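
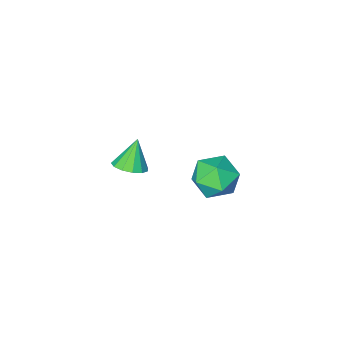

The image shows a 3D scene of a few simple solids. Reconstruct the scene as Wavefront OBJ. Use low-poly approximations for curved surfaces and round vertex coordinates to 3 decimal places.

v 2.843 0.131 2.847
v 3.402 0.482 3.204
v 2.277 -0.191 4.053
v 3.101 0.772 3.14
v 2.718 0.858 2.983
v 2.375 0.713 2.783
v 2.18 0.384 2.604
v 2.196 -0.026 2.502
v 2.418 -0.386 2.509
v 2.774 -0.582 2.625
v 3.152 -0.551 2.81
v 3.432 -0.304 3.008
v 3.525 0.081 3.155
v -3.098 -1.284 -2.019
v -2.448 -0.4 -2.42
v -1.632 -1.9 -1
v -0.982 -1.016 -1.401
v -1.867 -0.805 -0.669
v -2.773 -0.425 -1.299
v -1.307 -1.875 -2.121
v -2.213 -1.495 -2.751
v -1.342 -0.766 -2.482
v -1.688 -0.105 -1.585
v -2.392 -2.195 -1.835
v -2.738 -1.534 -0.938
f 2 1 4
f 2 4 3
f 4 1 5
f 4 5 3
f 5 1 6
f 5 6 3
f 6 1 7
f 6 7 3
f 7 1 8
f 7 8 3
f 8 1 9
f 8 9 3
f 9 1 10
f 9 10 3
f 10 1 11
f 10 11 3
f 11 1 12
f 11 12 3
f 12 1 13
f 12 13 3
f 13 1 2
f 13 2 3
f 14 25 19
f 14 19 15
f 14 15 21
f 14 21 24
f 14 24 25
f 15 19 23
f 19 25 18
f 25 24 16
f 24 21 20
f 21 15 22
f 17 23 18
f 17 18 16
f 17 16 20
f 17 20 22
f 17 22 23
f 18 23 19
f 16 18 25
f 20 16 24
f 22 20 21
f 23 22 15



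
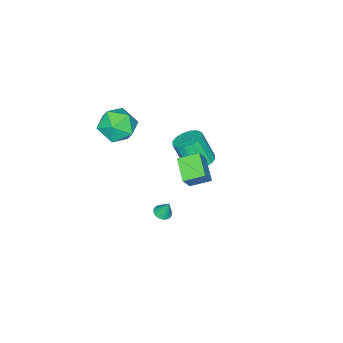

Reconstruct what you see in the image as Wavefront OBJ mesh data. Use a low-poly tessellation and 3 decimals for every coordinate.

v 2.853 1.283 1.892
v 2.04 0.316 2.494
v 2.145 2.126 2.289
v 1.332 1.158 2.891
v 3.528 1.362 2.929
v 2.715 0.394 3.531
v 2.82 2.204 3.326
v 2.007 1.237 3.928
v -1.867 -1.512 -1.69
v -1.002 -1.549 -1.769
v -0.887 -2.325 -0.149
v -1.753 -2.288 -0.07
v -1.084 -1.152 -1.573
v -0.969 -1.928 0.047
v -1.376 -0.852 -1.409
v -1.261 -1.627 0.212
v -1.8 -0.728 -1.32
v -1.685 -1.504 0.301
v -2.242 -0.814 -1.33
v -2.127 -1.59 0.291
v -2.583 -1.088 -1.436
v -2.469 -1.863 0.184
v -2.733 -1.475 -1.611
v -2.618 -2.251 0.009
v -2.651 -1.872 -1.807
v -2.536 -2.648 -0.187
v -2.359 -2.173 -1.972
v -2.244 -2.948 -0.351
v -1.935 -2.296 -2.061
v -1.82 -3.072 -0.44
v -1.493 -2.21 -2.051
v -1.378 -2.986 -0.43
v -1.151 -1.937 -1.944
v -1.037 -2.712 -0.324
v 1.129 -3.286 3.094
v 1.734 -3.394 4.086
v 2.326 -4.466 2.234
v 2.931 -4.574 3.226
v 1.858 -5.027 3.144
v 1.118 -4.297 3.676
v 2.942 -3.563 2.644
v 2.202 -2.833 3.176
v 2.854 -3.566 3.808
v 2.185 -4.47 4.117
v 1.875 -3.39 2.203
v 1.206 -4.294 2.512
v 0.749 -2.031 -4.386
v 1.161 -1.73 -4.49
v 0.711 -1.629 -3.374
v 0.967 -1.589 -4.553
v 0.722 -1.548 -4.579
v 0.484 -1.618 -4.56
v 0.307 -1.783 -4.501
v 0.231 -2.004 -4.417
v 0.274 -2.232 -4.325
v 0.425 -2.413 -4.247
v 0.651 -2.507 -4.201
v 0.9 -2.491 -4.198
v 1.114 -2.371 -4.238
v 1.244 -2.172 -4.312
v 1.261 -1.941 -4.402
f 2 4 1
f 5 2 1
f 1 4 3
f 3 5 1
f 2 8 4
f 6 2 5
f 6 8 2
f 4 8 3
f 7 5 3
f 3 8 7
f 7 6 5
f 8 6 7
f 10 9 13
f 10 13 11
f 11 13 14
f 11 14 12
f 13 9 15
f 13 15 14
f 14 15 16
f 14 16 12
f 15 9 17
f 15 17 16
f 16 17 18
f 16 18 12
f 17 9 19
f 17 19 18
f 18 19 20
f 18 20 12
f 19 9 21
f 19 21 20
f 20 21 22
f 20 22 12
f 21 9 23
f 21 23 22
f 22 23 24
f 22 24 12
f 23 9 25
f 23 25 24
f 24 25 26
f 24 26 12
f 25 9 27
f 25 27 26
f 26 27 28
f 26 28 12
f 27 9 29
f 27 29 28
f 28 29 30
f 28 30 12
f 29 9 31
f 29 31 30
f 30 31 32
f 30 32 12
f 31 9 33
f 31 33 32
f 32 33 34
f 32 34 12
f 33 9 10
f 33 10 34
f 34 10 11
f 34 11 12
f 35 46 40
f 35 40 36
f 35 36 42
f 35 42 45
f 35 45 46
f 36 40 44
f 40 46 39
f 46 45 37
f 45 42 41
f 42 36 43
f 38 44 39
f 38 39 37
f 38 37 41
f 38 41 43
f 38 43 44
f 39 44 40
f 37 39 46
f 41 37 45
f 43 41 42
f 44 43 36
f 48 47 50
f 48 50 49
f 50 47 51
f 50 51 49
f 51 47 52
f 51 52 49
f 52 47 53
f 52 53 49
f 53 47 54
f 53 54 49
f 54 47 55
f 54 55 49
f 55 47 56
f 55 56 49
f 56 47 57
f 56 57 49
f 57 47 58
f 57 58 49
f 58 47 59
f 58 59 49
f 59 47 60
f 59 60 49
f 60 47 61
f 60 61 49
f 61 47 48
f 61 48 49



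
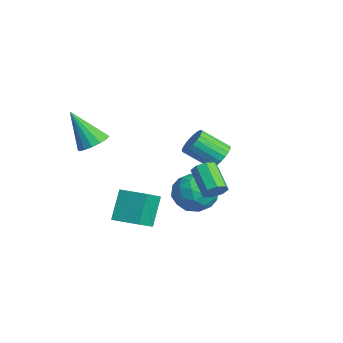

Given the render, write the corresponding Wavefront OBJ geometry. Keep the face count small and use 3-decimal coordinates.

v 1.706 -2.687 -3.144
v 1.031 -2.05 -1.804
v 2.695 -1.817 -3.059
v 2.021 -1.18 -1.719
v 2.439 -3.6 -2.341
v 1.765 -2.963 -1.001
v 3.429 -2.73 -2.256
v 2.754 -2.093 -0.916
v -1.337 3.05 -1.983
v -0.903 2.525 -2.321
v -1.528 1.386 -1.354
v -1.963 1.91 -1.017
v -0.717 2.623 -2.085
v -1.342 1.484 -1.118
v -0.638 2.795 -1.832
v -1.263 1.655 -0.865
v -0.68 3.011 -1.604
v -1.305 1.871 -0.638
v -0.836 3.233 -1.443
v -1.461 2.093 -0.476
v -1.078 3.424 -1.375
v -1.703 2.284 -0.408
v -1.365 3.55 -1.412
v -1.991 2.41 -0.445
v -1.648 3.59 -1.548
v -2.273 2.45 -0.581
v -1.877 3.536 -1.759
v -2.502 2.396 -0.792
v -2.012 3.398 -2.009
v -2.637 2.259 -1.042
v -2.031 3.2 -2.255
v -2.656 2.061 -1.288
v -1.93 2.976 -2.453
v -2.555 1.837 -1.487
v -1.727 2.765 -2.571
v -2.352 1.625 -1.604
v -1.456 2.603 -2.587
v -2.081 1.463 -1.62
v -1.164 2.518 -2.498
v -1.79 1.379 -1.531
v 1.575 0.599 -1.639
v 2.129 0.755 -0.709
v 2.911 -0.375 -2.271
v 3.465 -0.219 -1.341
v 2.564 -0.839 -1.343
v 1.738 -0.237 -0.953
v 3.302 0.617 -2.027
v 2.476 1.219 -1.637
v 3.196 0.766 -0.949
v 2.74 -0.134 -0.526
v 2.3 0.514 -2.454
v 1.844 -0.386 -2.031
v 1.735 0.762 -1.119
v 3.305 -0.382 -1.861
v 2.776 -0.747 -1.863
v 3.101 -0.655 -1.316
v 1.505 0.179 -1.262
v 1.831 0.271 -0.715
v 2.086 -0.666 -1.088
v 3.209 0.109 -2.265
v 3.535 0.201 -1.718
v 1.939 1.035 -1.664
v 2.264 1.127 -1.117
v 2.954 1.046 -1.892
v 2.687 0.861 -0.713
v 3.472 0.289 -1.084
v 3.377 0.78 -1.487
v 2.891 1.133 -1.258
v 2.419 0.332 -0.465
v 3.204 -0.24 -0.836
v 2.675 -0.605 -0.837
v 2.19 -0.251 -0.608
v 3.046 0.339 -0.605
v 1.836 0.62 -2.144
v 2.621 0.048 -2.515
v 2.85 0.631 -2.372
v 2.365 0.985 -2.143
v 1.568 0.091 -1.896
v 2.353 -0.481 -2.267
v 2.149 -0.753 -1.722
v 1.663 -0.4 -1.493
v 1.994 0.041 -2.375
v -1.63 -2.908 0.043
v -0.927 -2.833 0.417
v -2.47 -3.692 1.777
v -1.124 -2.474 0.484
v -1.456 -2.232 0.433
v -1.834 -2.171 0.277
v -2.158 -2.307 0.059
v -2.341 -2.605 -0.164
v -2.333 -2.984 -0.331
v -2.137 -3.342 -0.399
v -1.805 -3.584 -0.347
v -1.426 -3.645 -0.192
v -1.102 -3.509 0.027
v -0.92 -3.211 0.25
v 4.282 0.377 -0.482
v 4.601 0.34 0.025
v 3.357 0.345 0.808
v 3.038 0.383 0.302
v 4.523 0.774 -0.102
v 3.279 0.78 0.682
v 4.304 0.976 -0.451
v 3.06 0.982 0.332
v 4.072 0.827 -0.818
v 2.828 0.833 -0.035
v 3.963 0.415 -0.988
v 2.719 0.42 -0.205
v 4.041 -0.02 -0.862
v 2.797 -0.014 -0.078
v 4.26 -0.222 -0.512
v 3.016 -0.216 0.271
v 4.492 -0.073 -0.145
v 3.248 -0.067 0.638
f 2 4 1
f 5 2 1
f 1 4 3
f 3 5 1
f 2 8 4
f 6 2 5
f 6 8 2
f 4 8 3
f 7 5 3
f 3 8 7
f 7 6 5
f 8 6 7
f 10 9 13
f 10 13 11
f 11 13 14
f 11 14 12
f 13 9 15
f 13 15 14
f 14 15 16
f 14 16 12
f 15 9 17
f 15 17 16
f 16 17 18
f 16 18 12
f 17 9 19
f 17 19 18
f 18 19 20
f 18 20 12
f 19 9 21
f 19 21 20
f 20 21 22
f 20 22 12
f 21 9 23
f 21 23 22
f 22 23 24
f 22 24 12
f 23 9 25
f 23 25 24
f 24 25 26
f 24 26 12
f 25 9 27
f 25 27 26
f 26 27 28
f 26 28 12
f 27 9 29
f 27 29 28
f 28 29 30
f 28 30 12
f 29 9 31
f 29 31 30
f 30 31 32
f 30 32 12
f 31 9 33
f 31 33 32
f 32 33 34
f 32 34 12
f 33 9 35
f 33 35 34
f 34 35 36
f 34 36 12
f 35 9 37
f 35 37 36
f 36 37 38
f 36 38 12
f 37 9 39
f 37 39 38
f 38 39 40
f 38 40 12
f 39 9 10
f 39 10 40
f 40 10 11
f 40 11 12
f 41 78 57
f 78 52 81
f 57 81 46
f 78 81 57
f 41 57 53
f 57 46 58
f 53 58 42
f 57 58 53
f 41 53 62
f 53 42 63
f 62 63 48
f 53 63 62
f 41 62 74
f 62 48 77
f 74 77 51
f 62 77 74
f 41 74 78
f 74 51 82
f 78 82 52
f 74 82 78
f 42 58 69
f 58 46 72
f 69 72 50
f 58 72 69
f 46 81 59
f 81 52 80
f 59 80 45
f 81 80 59
f 52 82 79
f 82 51 75
f 79 75 43
f 82 75 79
f 51 77 76
f 77 48 64
f 76 64 47
f 77 64 76
f 48 63 68
f 63 42 65
f 68 65 49
f 63 65 68
f 44 70 56
f 70 50 71
f 56 71 45
f 70 71 56
f 44 56 54
f 56 45 55
f 54 55 43
f 56 55 54
f 44 54 61
f 54 43 60
f 61 60 47
f 54 60 61
f 44 61 66
f 61 47 67
f 66 67 49
f 61 67 66
f 44 66 70
f 66 49 73
f 70 73 50
f 66 73 70
f 45 71 59
f 71 50 72
f 59 72 46
f 71 72 59
f 43 55 79
f 55 45 80
f 79 80 52
f 55 80 79
f 47 60 76
f 60 43 75
f 76 75 51
f 60 75 76
f 49 67 68
f 67 47 64
f 68 64 48
f 67 64 68
f 50 73 69
f 73 49 65
f 69 65 42
f 73 65 69
f 84 83 86
f 84 86 85
f 86 83 87
f 86 87 85
f 87 83 88
f 87 88 85
f 88 83 89
f 88 89 85
f 89 83 90
f 89 90 85
f 90 83 91
f 90 91 85
f 91 83 92
f 91 92 85
f 92 83 93
f 92 93 85
f 93 83 94
f 93 94 85
f 94 83 95
f 94 95 85
f 95 83 96
f 95 96 85
f 96 83 84
f 96 84 85
f 98 97 101
f 98 101 99
f 99 101 102
f 99 102 100
f 101 97 103
f 101 103 102
f 102 103 104
f 102 104 100
f 103 97 105
f 103 105 104
f 104 105 106
f 104 106 100
f 105 97 107
f 105 107 106
f 106 107 108
f 106 108 100
f 107 97 109
f 107 109 108
f 108 109 110
f 108 110 100
f 109 97 111
f 109 111 110
f 110 111 112
f 110 112 100
f 111 97 113
f 111 113 112
f 112 113 114
f 112 114 100
f 113 97 98
f 113 98 114
f 114 98 99
f 114 99 100



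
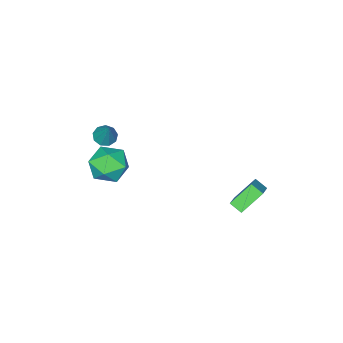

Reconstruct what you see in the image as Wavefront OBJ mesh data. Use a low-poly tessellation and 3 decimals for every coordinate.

v -3.226 2.789 -2.43
v -2.025 3.548 -1.478
v -3.356 3.51 -2.841
v -2.155 4.269 -1.889
v -2.045 2.351 -3.571
v -0.844 3.11 -2.619
v -2.175 3.072 -3.982
v -0.974 3.831 -3.03
v 1.289 -4.074 -0.07
v 1.943 -4.271 -0.165
v 1.771 -3.226 1.49
v 1.87 -3.852 -0.37
v 1.524 -3.537 -0.434
v 1.069 -3.473 -0.329
v 0.716 -3.69 -0.102
v 0.632 -4.087 0.14
v 0.855 -4.477 0.283
v 1.281 -4.679 0.261
v 1.711 -4.598 0.084
v 2.28 -2.222 -2.207
v 2.978 -2.467 -1.185
v 1.022 -3.753 -1.715
v 1.72 -3.998 -0.693
v 1.039 -2.938 -0.752
v 1.816 -1.992 -1.056
v 2.184 -4.228 -1.844
v 2.961 -3.282 -2.148
v 2.919 -3.707 -0.961
v 2.211 -2.91 -0.286
v 1.789 -3.31 -2.614
v 1.081 -2.513 -1.939
f 2 4 1
f 5 2 1
f 1 4 3
f 3 5 1
f 2 8 4
f 6 2 5
f 6 8 2
f 4 8 3
f 7 5 3
f 3 8 7
f 7 6 5
f 8 6 7
f 10 9 12
f 10 12 11
f 12 9 13
f 12 13 11
f 13 9 14
f 13 14 11
f 14 9 15
f 14 15 11
f 15 9 16
f 15 16 11
f 16 9 17
f 16 17 11
f 17 9 18
f 17 18 11
f 18 9 19
f 18 19 11
f 19 9 10
f 19 10 11
f 20 31 25
f 20 25 21
f 20 21 27
f 20 27 30
f 20 30 31
f 21 25 29
f 25 31 24
f 31 30 22
f 30 27 26
f 27 21 28
f 23 29 24
f 23 24 22
f 23 22 26
f 23 26 28
f 23 28 29
f 24 29 25
f 22 24 31
f 26 22 30
f 28 26 27
f 29 28 21



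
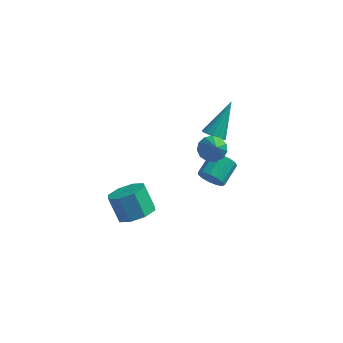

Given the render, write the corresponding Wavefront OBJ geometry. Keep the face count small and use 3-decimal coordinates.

v 2.214 3.001 -3.436
v 2.804 3.066 -3.958
v 3.156 4.304 -3.405
v 2.566 4.239 -2.884
v 2.447 3.253 -4.148
v 2.799 4.49 -3.596
v 2.017 3.359 -4.112
v 2.368 4.597 -3.56
v 1.649 3.352 -3.862
v 2 4.589 -3.31
v 1.46 3.233 -3.476
v 1.812 4.471 -2.924
v 1.511 3.041 -3.078
v 1.863 4.279 -2.526
v 1.785 2.836 -2.793
v 2.137 4.074 -2.241
v 2.196 2.684 -2.713
v 2.547 3.921 -2.161
v 2.612 2.632 -2.862
v 2.964 3.87 -2.31
v 2.902 2.698 -3.193
v 3.253 3.935 -2.641
v 2.974 2.859 -3.602
v 3.325 4.097 -3.05
v -0.07 -2.81 -1.026
v 0.824 -2.697 -0.568
v 0.143 -2.218 0.643
v -0.75 -2.33 0.186
v 0.602 -2.06 -0.945
v -0.079 -1.581 0.267
v -0.013 -1.861 -1.369
v -0.694 -1.382 -0.157
v -0.662 -2.218 -1.592
v -1.342 -1.739 -0.38
v -0.963 -2.922 -1.483
v -1.644 -2.443 -0.272
v -0.741 -3.559 -1.107
v -1.422 -3.08 0.105
v -0.126 -3.758 -0.683
v -0.807 -3.279 0.529
v 0.522 -3.401 -0.46
v -0.158 -2.922 0.752
v 2.985 -0.057 2.405
v 3.598 -0.266 2.027
v 3.495 -1.363 3.955
v 3.713 0.062 2.266
v 3.596 0.353 2.55
v 3.285 0.514 2.787
v 2.879 0.493 2.903
v 2.507 0.298 2.861
v 2.287 -0.01 2.674
v 2.288 -0.333 2.401
v 2.511 -0.569 2.13
v 2.884 -0.642 1.946
v 3.289 -0.529 1.907
v 2.61 1.766 1.625
v 2.949 1.303 1.929
v 3.15 3.194 3.195
v 3.169 1.449 1.721
v 3.239 1.68 1.487
v 3.141 1.934 1.29
v 2.901 2.144 1.182
v 2.582 2.252 1.193
v 2.271 2.23 1.32
v 2.051 2.084 1.528
v 1.981 1.853 1.762
v 2.079 1.599 1.96
v 2.319 1.389 2.067
v 2.638 1.281 2.056
f 2 1 5
f 2 5 3
f 3 5 6
f 3 6 4
f 5 1 7
f 5 7 6
f 6 7 8
f 6 8 4
f 7 1 9
f 7 9 8
f 8 9 10
f 8 10 4
f 9 1 11
f 9 11 10
f 10 11 12
f 10 12 4
f 11 1 13
f 11 13 12
f 12 13 14
f 12 14 4
f 13 1 15
f 13 15 14
f 14 15 16
f 14 16 4
f 15 1 17
f 15 17 16
f 16 17 18
f 16 18 4
f 17 1 19
f 17 19 18
f 18 19 20
f 18 20 4
f 19 1 21
f 19 21 20
f 20 21 22
f 20 22 4
f 21 1 23
f 21 23 22
f 22 23 24
f 22 24 4
f 23 1 2
f 23 2 24
f 24 2 3
f 24 3 4
f 26 25 29
f 26 29 27
f 27 29 30
f 27 30 28
f 29 25 31
f 29 31 30
f 30 31 32
f 30 32 28
f 31 25 33
f 31 33 32
f 32 33 34
f 32 34 28
f 33 25 35
f 33 35 34
f 34 35 36
f 34 36 28
f 35 25 37
f 35 37 36
f 36 37 38
f 36 38 28
f 37 25 39
f 37 39 38
f 38 39 40
f 38 40 28
f 39 25 41
f 39 41 40
f 40 41 42
f 40 42 28
f 41 25 26
f 41 26 42
f 42 26 27
f 42 27 28
f 44 43 46
f 44 46 45
f 46 43 47
f 46 47 45
f 47 43 48
f 47 48 45
f 48 43 49
f 48 49 45
f 49 43 50
f 49 50 45
f 50 43 51
f 50 51 45
f 51 43 52
f 51 52 45
f 52 43 53
f 52 53 45
f 53 43 54
f 53 54 45
f 54 43 55
f 54 55 45
f 55 43 44
f 55 44 45
f 57 56 59
f 57 59 58
f 59 56 60
f 59 60 58
f 60 56 61
f 60 61 58
f 61 56 62
f 61 62 58
f 62 56 63
f 62 63 58
f 63 56 64
f 63 64 58
f 64 56 65
f 64 65 58
f 65 56 66
f 65 66 58
f 66 56 67
f 66 67 58
f 67 56 68
f 67 68 58
f 68 56 69
f 68 69 58
f 69 56 57
f 69 57 58



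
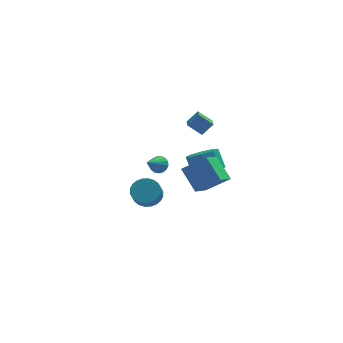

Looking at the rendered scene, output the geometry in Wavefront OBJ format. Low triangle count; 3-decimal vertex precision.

v 3.32 -0.836 0.762
v 4.071 -0.161 0.623
v 3.692 0.512 1.838
v 2.94 -0.164 1.978
v 3.402 0.064 0.29
v 3.023 0.737 1.505
v 2.685 -0.239 0.233
v 2.305 0.434 1.449
v 2.339 -0.891 0.487
v 1.96 -0.219 1.702
v 2.568 -1.512 0.902
v 2.189 -0.839 2.117
v 3.237 -1.737 1.235
v 2.858 -1.064 2.45
v 3.955 -1.434 1.291
v 3.575 -0.761 2.507
v 4.3 -0.781 1.038
v 3.921 -0.109 2.253
v 3.506 -5.109 2.903
v 2.798 -3.926 4.092
v 2.07 -4.927 1.867
v 1.362 -3.744 3.056
v 4.258 -3.836 2.084
v 3.55 -2.653 3.273
v 2.822 -3.654 1.048
v 2.114 -2.471 2.237
v 0.695 4.524 -2.104
v 1.125 4.641 -1.59
v -0.155 3.476 -1.156
v 0.892 4.866 -1.55
v 0.615 5.012 -1.637
v 0.356 5.047 -1.831
v 0.175 4.961 -2.088
v 0.113 4.776 -2.348
v 0.185 4.533 -2.553
v 0.373 4.288 -2.654
v 0.636 4.097 -2.63
v 0.912 4.004 -2.485
v 1.138 4.03 -2.253
v 1.264 4.17 -1.987
v 1.259 4.39 -1.747
v -0.419 -1.132 -0.911
v 0.508 -1.143 -0.703
v 0.326 -1.739 0.078
v -0.601 -1.728 -0.129
v 0.393 -0.85 -0.507
v 0.211 -1.447 0.275
v 0.155 -0.601 -0.372
v -0.027 -1.197 0.41
v -0.171 -0.432 -0.319
v -0.352 -1.028 0.463
v -0.534 -0.369 -0.356
v -0.716 -0.966 0.426
v -0.88 -0.423 -0.477
v -1.062 -1.02 0.304
v -1.156 -0.585 -0.665
v -1.338 -1.181 0.117
v -1.32 -0.83 -0.89
v -1.501 -1.426 -0.108
v -1.346 -1.121 -1.118
v -1.528 -1.717 -0.337
v -1.231 -1.413 -1.315
v -1.413 -2.01 -0.533
v -0.993 -1.663 -1.45
v -1.175 -2.259 -0.668
v -0.668 -1.832 -1.503
v -0.849 -2.428 -0.721
v -0.304 -1.894 -1.466
v -0.486 -2.491 -0.684
v 0.042 -1.84 -1.344
v -0.14 -2.437 -0.563
v 0.318 -1.679 -1.157
v 0.136 -2.275 -0.375
v 0.481 -1.434 -0.932
v 0.3 -2.03 -0.15
v 2.346 2.912 2.514
v 3.067 3.093 3.297
v 2.389 3.836 2.26
v 3.11 4.018 3.043
v 3.23 2.662 1.757
v 3.951 2.844 2.54
v 3.273 3.587 1.503
v 3.994 3.768 2.286
f 2 1 5
f 2 5 3
f 3 5 6
f 3 6 4
f 5 1 7
f 5 7 6
f 6 7 8
f 6 8 4
f 7 1 9
f 7 9 8
f 8 9 10
f 8 10 4
f 9 1 11
f 9 11 10
f 10 11 12
f 10 12 4
f 11 1 13
f 11 13 12
f 12 13 14
f 12 14 4
f 13 1 15
f 13 15 14
f 14 15 16
f 14 16 4
f 15 1 17
f 15 17 16
f 16 17 18
f 16 18 4
f 17 1 2
f 17 2 18
f 18 2 3
f 18 3 4
f 20 22 19
f 23 20 19
f 19 22 21
f 21 23 19
f 20 26 22
f 24 20 23
f 24 26 20
f 22 26 21
f 25 23 21
f 21 26 25
f 25 24 23
f 26 24 25
f 28 27 30
f 28 30 29
f 30 27 31
f 30 31 29
f 31 27 32
f 31 32 29
f 32 27 33
f 32 33 29
f 33 27 34
f 33 34 29
f 34 27 35
f 34 35 29
f 35 27 36
f 35 36 29
f 36 27 37
f 36 37 29
f 37 27 38
f 37 38 29
f 38 27 39
f 38 39 29
f 39 27 40
f 39 40 29
f 40 27 41
f 40 41 29
f 41 27 28
f 41 28 29
f 43 42 46
f 43 46 44
f 44 46 47
f 44 47 45
f 46 42 48
f 46 48 47
f 47 48 49
f 47 49 45
f 48 42 50
f 48 50 49
f 49 50 51
f 49 51 45
f 50 42 52
f 50 52 51
f 51 52 53
f 51 53 45
f 52 42 54
f 52 54 53
f 53 54 55
f 53 55 45
f 54 42 56
f 54 56 55
f 55 56 57
f 55 57 45
f 56 42 58
f 56 58 57
f 57 58 59
f 57 59 45
f 58 42 60
f 58 60 59
f 59 60 61
f 59 61 45
f 60 42 62
f 60 62 61
f 61 62 63
f 61 63 45
f 62 42 64
f 62 64 63
f 63 64 65
f 63 65 45
f 64 42 66
f 64 66 65
f 65 66 67
f 65 67 45
f 66 42 68
f 66 68 67
f 67 68 69
f 67 69 45
f 68 42 70
f 68 70 69
f 69 70 71
f 69 71 45
f 70 42 72
f 70 72 71
f 71 72 73
f 71 73 45
f 72 42 74
f 72 74 73
f 73 74 75
f 73 75 45
f 74 42 43
f 74 43 75
f 75 43 44
f 75 44 45
f 77 79 76
f 80 77 76
f 76 79 78
f 78 80 76
f 77 83 79
f 81 77 80
f 81 83 77
f 79 83 78
f 82 80 78
f 78 83 82
f 82 81 80
f 83 81 82



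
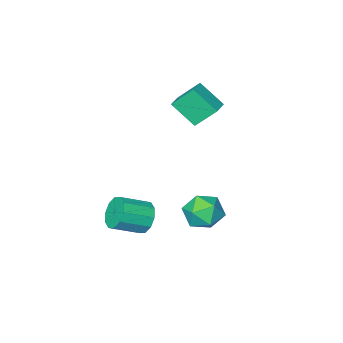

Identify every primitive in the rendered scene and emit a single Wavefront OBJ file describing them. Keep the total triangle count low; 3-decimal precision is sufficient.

v 1.962 1.589 -1.73
v 2.379 1.768 -2.46
v 3.695 1.389 -1.801
v 3.278 1.211 -1.07
v 2.361 2.212 -2.169
v 3.677 1.833 -1.51
v 2.19 2.418 -1.71
v 3.507 2.039 -1.05
v 1.933 2.308 -1.258
v 3.249 1.929 -0.599
v 1.686 1.923 -0.987
v 3.002 1.544 -0.327
v 1.545 1.411 -0.999
v 2.861 1.032 -0.34
v 1.563 0.967 -1.29
v 2.879 0.588 -0.631
v 1.733 0.761 -1.75
v 3.05 0.382 -1.09
v 1.991 0.871 -2.201
v 3.307 0.492 -1.542
v 2.238 1.256 -2.473
v 3.554 0.877 -1.813
v -3.625 -0.616 2.298
v -3.038 -1.659 3.36
v -2.85 0.006 2.48
v -2.263 -1.037 3.542
v -2.857 -1.263 1.238
v -2.27 -2.306 2.3
v -2.082 -0.641 1.42
v -1.495 -1.684 2.482
v -0.465 4.214 -0.862
v 0.114 4.187 -0.035
v 0.366 2.953 -1.485
v 0.945 2.926 -0.658
v -0.028 2.662 -0.602
v -0.542 3.441 -0.218
v 1.022 3.699 -1.302
v 0.508 4.478 -0.918
v 1.032 3.869 -0.307
v 0.383 3.227 0.125
v 0.097 3.913 -1.645
v -0.552 3.271 -1.213
f 2 1 5
f 2 5 3
f 3 5 6
f 3 6 4
f 5 1 7
f 5 7 6
f 6 7 8
f 6 8 4
f 7 1 9
f 7 9 8
f 8 9 10
f 8 10 4
f 9 1 11
f 9 11 10
f 10 11 12
f 10 12 4
f 11 1 13
f 11 13 12
f 12 13 14
f 12 14 4
f 13 1 15
f 13 15 14
f 14 15 16
f 14 16 4
f 15 1 17
f 15 17 16
f 16 17 18
f 16 18 4
f 17 1 19
f 17 19 18
f 18 19 20
f 18 20 4
f 19 1 21
f 19 21 20
f 20 21 22
f 20 22 4
f 21 1 2
f 21 2 22
f 22 2 3
f 22 3 4
f 24 26 23
f 27 24 23
f 23 26 25
f 25 27 23
f 24 30 26
f 28 24 27
f 28 30 24
f 26 30 25
f 29 27 25
f 25 30 29
f 29 28 27
f 30 28 29
f 31 42 36
f 31 36 32
f 31 32 38
f 31 38 41
f 31 41 42
f 32 36 40
f 36 42 35
f 42 41 33
f 41 38 37
f 38 32 39
f 34 40 35
f 34 35 33
f 34 33 37
f 34 37 39
f 34 39 40
f 35 40 36
f 33 35 42
f 37 33 41
f 39 37 38
f 40 39 32



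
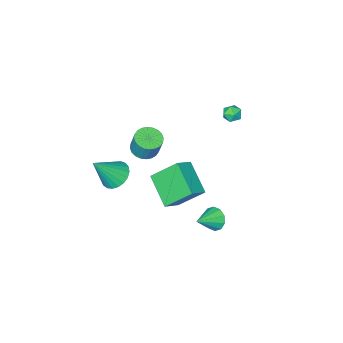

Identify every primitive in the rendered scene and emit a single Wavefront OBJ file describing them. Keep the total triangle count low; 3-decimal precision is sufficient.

v 1.089 -3.11 -2.926
v 1.888 -2.884 -3.5
v 2.411 -3.49 -1.234
v 1.789 -2.51 -3.338
v 1.568 -2.239 -3.105
v 1.265 -2.119 -2.84
v 0.931 -2.17 -2.591
v 0.624 -2.384 -2.399
v 0.398 -2.723 -2.298
v 0.291 -3.129 -2.306
v 0.322 -3.532 -2.421
v 0.486 -3.862 -2.623
v 0.754 -4.062 -2.878
v 1.08 -4.097 -3.14
v 1.407 -3.961 -3.366
v 1.679 -3.679 -3.515
v 1.85 -3.298 -3.563
v 1.142 3.507 3.161
v 2.193 3.609 3.792
v 1.63 5.255 2.065
v 2.68 5.358 2.696
v 2.08 2.382 1.784
v 3.13 2.485 2.415
v 2.567 4.131 0.688
v 3.618 4.233 1.319
v -0.339 -2.148 -0.576
v 0.497 -2.299 -0.579
v 0.596 -1.784 0.773
v -0.241 -1.632 0.776
v 0.487 -1.989 -0.697
v 0.586 -1.474 0.655
v 0.351 -1.703 -0.796
v 0.45 -1.188 0.556
v 0.11 -1.485 -0.861
v 0.209 -0.97 0.491
v -0.199 -1.367 -0.883
v -0.101 -0.852 0.469
v -0.53 -1.369 -0.859
v -0.432 -0.854 0.493
v -0.832 -1.489 -0.791
v -0.733 -0.974 0.561
v -1.059 -1.709 -0.69
v -0.96 -1.194 0.661
v -1.176 -1.996 -0.573
v -1.077 -1.481 0.779
v -1.166 -2.306 -0.455
v -1.067 -1.791 0.897
v -1.03 -2.592 -0.356
v -0.931 -2.077 0.996
v -0.789 -2.81 -0.291
v -0.69 -2.295 1.061
v -0.479 -2.928 -0.269
v -0.381 -2.413 1.083
v -0.148 -2.926 -0.293
v -0.05 -2.411 1.059
v 0.153 -2.806 -0.361
v 0.252 -2.291 0.991
v 0.38 -2.586 -0.461
v 0.479 -2.071 0.89
v -4.06 1.883 3.521
v -3.818 2.129 2.981
v -3.562 0.991 3.339
v -3.32 1.237 2.799
v -3.125 1.46 3.368
v -3.433 2.011 3.481
v -3.947 1.109 2.839
v -4.255 1.66 2.952
v -3.748 1.651 2.56
v -3.24 1.867 2.886
v -4.14 1.253 3.434
v -3.632 1.469 3.76
v -0.971 3.17 -3.707
v -0.664 3.57 -4.34
v 0.391 3.19 -3.033
v -0.832 3.908 -4.011
v -1.053 3.963 -3.565
v -1.243 3.715 -3.173
v -1.329 3.259 -2.986
v -1.278 2.769 -3.073
v -1.11 2.432 -3.403
v -0.889 2.376 -3.849
v -0.699 2.624 -4.24
v -0.613 3.08 -4.428
f 2 1 4
f 2 4 3
f 4 1 5
f 4 5 3
f 5 1 6
f 5 6 3
f 6 1 7
f 6 7 3
f 7 1 8
f 7 8 3
f 8 1 9
f 8 9 3
f 9 1 10
f 9 10 3
f 10 1 11
f 10 11 3
f 11 1 12
f 11 12 3
f 12 1 13
f 12 13 3
f 13 1 14
f 13 14 3
f 14 1 15
f 14 15 3
f 15 1 16
f 15 16 3
f 16 1 17
f 16 17 3
f 17 1 2
f 17 2 3
f 19 21 18
f 22 19 18
f 18 21 20
f 20 22 18
f 19 25 21
f 23 19 22
f 23 25 19
f 21 25 20
f 24 22 20
f 20 25 24
f 24 23 22
f 25 23 24
f 27 26 30
f 27 30 28
f 28 30 31
f 28 31 29
f 30 26 32
f 30 32 31
f 31 32 33
f 31 33 29
f 32 26 34
f 32 34 33
f 33 34 35
f 33 35 29
f 34 26 36
f 34 36 35
f 35 36 37
f 35 37 29
f 36 26 38
f 36 38 37
f 37 38 39
f 37 39 29
f 38 26 40
f 38 40 39
f 39 40 41
f 39 41 29
f 40 26 42
f 40 42 41
f 41 42 43
f 41 43 29
f 42 26 44
f 42 44 43
f 43 44 45
f 43 45 29
f 44 26 46
f 44 46 45
f 45 46 47
f 45 47 29
f 46 26 48
f 46 48 47
f 47 48 49
f 47 49 29
f 48 26 50
f 48 50 49
f 49 50 51
f 49 51 29
f 50 26 52
f 50 52 51
f 51 52 53
f 51 53 29
f 52 26 54
f 52 54 53
f 53 54 55
f 53 55 29
f 54 26 56
f 54 56 55
f 55 56 57
f 55 57 29
f 56 26 58
f 56 58 57
f 57 58 59
f 57 59 29
f 58 26 27
f 58 27 59
f 59 27 28
f 59 28 29
f 60 71 65
f 60 65 61
f 60 61 67
f 60 67 70
f 60 70 71
f 61 65 69
f 65 71 64
f 71 70 62
f 70 67 66
f 67 61 68
f 63 69 64
f 63 64 62
f 63 62 66
f 63 66 68
f 63 68 69
f 64 69 65
f 62 64 71
f 66 62 70
f 68 66 67
f 69 68 61
f 73 72 75
f 73 75 74
f 75 72 76
f 75 76 74
f 76 72 77
f 76 77 74
f 77 72 78
f 77 78 74
f 78 72 79
f 78 79 74
f 79 72 80
f 79 80 74
f 80 72 81
f 80 81 74
f 81 72 82
f 81 82 74
f 82 72 83
f 82 83 74
f 83 72 73
f 83 73 74



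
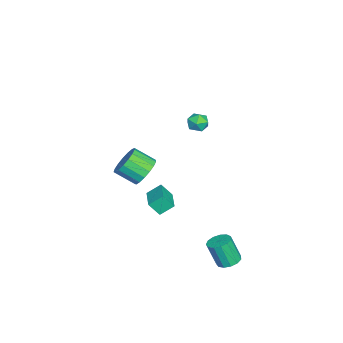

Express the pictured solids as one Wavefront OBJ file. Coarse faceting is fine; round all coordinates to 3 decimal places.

v -0.424 0.835 2.872
v 0.209 0.639 2.871
v -0.669 0.041 3.549
v -0.036 -0.155 3.548
v -0.205 0.418 3.835
v -0.054 0.909 3.416
v -0.406 -0.229 3.004
v -0.255 0.262 2.585
v 0.22 -0.018 2.953
v 0.344 0.381 3.466
v -0.804 0.299 2.954
v -0.68 0.698 3.467
v 1.233 -2.044 -1.635
v 0.948 -1.341 -1.062
v 1.162 -1.463 -2.383
v 0.878 -0.76 -1.811
v 2.602 -1.64 -1.449
v 2.318 -0.937 -0.877
v 2.532 -1.059 -2.198
v 2.247 -0.356 -1.625
v 3.466 2.726 -4.468
v 3.957 2.281 -4.623
v 3.905 1.73 -3.207
v 3.414 2.174 -3.052
v 4.133 2.596 -4.494
v 4.081 2.045 -3.078
v 4.098 2.952 -4.357
v 4.046 2.401 -2.941
v 3.862 3.236 -4.255
v 3.81 2.685 -2.839
v 3.5 3.358 -4.22
v 3.448 2.807 -2.805
v 3.128 3.279 -4.265
v 3.076 2.728 -2.849
v 2.863 3.025 -4.373
v 2.811 2.474 -2.958
v 2.789 2.675 -4.512
v 2.737 2.124 -3.097
v 2.931 2.342 -4.637
v 2.879 1.791 -3.221
v 3.242 2.13 -4.708
v 3.19 1.579 -3.292
v 3.625 2.107 -4.703
v 3.573 1.556 -3.287
v -3.591 -3.216 -3.678
v -2.613 -3.31 -3.796
v -2.631 -4.498 -3.001
v -3.609 -4.404 -2.882
v -2.655 -3.047 -3.404
v -2.673 -4.235 -2.609
v -2.911 -2.823 -3.075
v -2.929 -4.011 -2.28
v -3.323 -2.688 -2.884
v -3.341 -3.877 -2.088
v -3.797 -2.675 -2.875
v -3.815 -3.863 -2.079
v -4.223 -2.785 -3.049
v -4.241 -3.974 -2.254
v -4.505 -2.995 -3.368
v -4.523 -4.183 -2.572
v -4.577 -3.254 -3.758
v -4.595 -4.442 -2.962
v -4.423 -3.505 -4.129
v -4.441 -4.693 -3.333
v -4.079 -3.69 -4.397
v -4.097 -4.878 -3.601
v -3.623 -3.766 -4.5
v -3.641 -4.954 -3.705
v -3.159 -3.716 -4.415
v -3.177 -4.904 -3.62
v -2.795 -3.552 -4.161
v -2.813 -4.74 -3.366
f 1 12 6
f 1 6 2
f 1 2 8
f 1 8 11
f 1 11 12
f 2 6 10
f 6 12 5
f 12 11 3
f 11 8 7
f 8 2 9
f 4 10 5
f 4 5 3
f 4 3 7
f 4 7 9
f 4 9 10
f 5 10 6
f 3 5 12
f 7 3 11
f 9 7 8
f 10 9 2
f 14 16 13
f 17 14 13
f 13 16 15
f 15 17 13
f 14 20 16
f 18 14 17
f 18 20 14
f 16 20 15
f 19 17 15
f 15 20 19
f 19 18 17
f 20 18 19
f 22 21 25
f 22 25 23
f 23 25 26
f 23 26 24
f 25 21 27
f 25 27 26
f 26 27 28
f 26 28 24
f 27 21 29
f 27 29 28
f 28 29 30
f 28 30 24
f 29 21 31
f 29 31 30
f 30 31 32
f 30 32 24
f 31 21 33
f 31 33 32
f 32 33 34
f 32 34 24
f 33 21 35
f 33 35 34
f 34 35 36
f 34 36 24
f 35 21 37
f 35 37 36
f 36 37 38
f 36 38 24
f 37 21 39
f 37 39 38
f 38 39 40
f 38 40 24
f 39 21 41
f 39 41 40
f 40 41 42
f 40 42 24
f 41 21 43
f 41 43 42
f 42 43 44
f 42 44 24
f 43 21 22
f 43 22 44
f 44 22 23
f 44 23 24
f 46 45 49
f 46 49 47
f 47 49 50
f 47 50 48
f 49 45 51
f 49 51 50
f 50 51 52
f 50 52 48
f 51 45 53
f 51 53 52
f 52 53 54
f 52 54 48
f 53 45 55
f 53 55 54
f 54 55 56
f 54 56 48
f 55 45 57
f 55 57 56
f 56 57 58
f 56 58 48
f 57 45 59
f 57 59 58
f 58 59 60
f 58 60 48
f 59 45 61
f 59 61 60
f 60 61 62
f 60 62 48
f 61 45 63
f 61 63 62
f 62 63 64
f 62 64 48
f 63 45 65
f 63 65 64
f 64 65 66
f 64 66 48
f 65 45 67
f 65 67 66
f 66 67 68
f 66 68 48
f 67 45 69
f 67 69 68
f 68 69 70
f 68 70 48
f 69 45 71
f 69 71 70
f 70 71 72
f 70 72 48
f 71 45 46
f 71 46 72
f 72 46 47
f 72 47 48



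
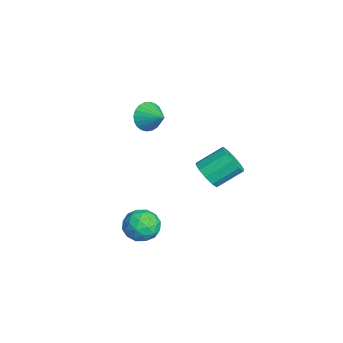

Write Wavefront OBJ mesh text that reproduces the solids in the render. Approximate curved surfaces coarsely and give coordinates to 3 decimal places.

v 2.753 0.499 -1.002
v 3.048 0.174 -0.47
v 2.902 1.196 0.235
v 2.607 1.521 -0.298
v 3.355 0.371 -0.691
v 3.209 1.393 0.013
v 3.432 0.616 -1.032
v 3.286 1.638 -0.327
v 3.25 0.817 -1.36
v 3.104 1.839 -0.656
v 2.877 0.896 -1.553
v 2.732 1.918 -0.848
v 2.458 0.824 -1.535
v 2.312 1.846 -0.83
v 2.151 0.627 -1.313
v 2.005 1.649 -0.609
v 2.074 0.382 -0.973
v 1.928 1.404 -0.268
v 2.256 0.181 -0.644
v 2.11 1.203 0.06
v 2.628 0.102 -0.452
v 2.483 1.124 0.253
v -1.87 -1.191 -0.761
v -1.479 -1.288 -1.357
v -1.09 -0.629 -0.339
v -1.616 -1.051 -1.419
v -1.792 -0.835 -1.381
v -1.979 -0.673 -1.249
v -2.151 -0.59 -1.042
v -2.279 -0.599 -0.793
v -2.345 -0.698 -0.538
v -2.339 -0.871 -0.317
v -2.262 -1.094 -0.164
v -2.125 -1.331 -0.102
v -1.949 -1.547 -0.14
v -1.761 -1.709 -0.272
v -1.59 -1.791 -0.479
v -1.462 -1.783 -0.729
v -1.395 -1.684 -0.983
v -1.401 -1.51 -1.204
v 2.61 -2.026 -3.216
v 3.012 -1.444 -2.891
v 3.688 -2.596 -3.529
v 4.09 -2.014 -3.204
v 3.682 -2.501 -2.756
v 3.015 -2.15 -2.563
v 3.685 -1.89 -3.857
v 3.018 -1.539 -3.664
v 3.676 -1.36 -3.288
v 3.674 -1.738 -2.607
v 3.026 -2.302 -3.813
v 3.024 -2.68 -3.132
v 2.716 -1.685 -3.026
v 3.984 -2.355 -3.394
v 3.744 -2.641 -3.131
v 3.98 -2.299 -2.94
v 2.718 -2.1 -2.833
v 2.954 -1.758 -2.642
v 3.348 -2.379 -2.563
v 3.746 -2.282 -3.778
v 3.982 -1.94 -3.587
v 2.72 -1.741 -3.48
v 2.956 -1.399 -3.289
v 3.352 -1.661 -3.857
v 3.343 -1.294 -3.068
v 3.976 -1.628 -3.252
v 3.738 -1.556 -3.636
v 3.347 -1.349 -3.522
v 3.341 -1.516 -2.669
v 3.975 -1.85 -2.852
v 3.735 -2.137 -2.589
v 3.344 -1.93 -2.475
v 3.732 -1.466 -2.902
v 2.725 -2.19 -3.568
v 3.359 -2.524 -3.751
v 3.356 -2.11 -3.945
v 2.965 -1.903 -3.831
v 2.724 -2.412 -3.168
v 3.357 -2.746 -3.352
v 3.353 -2.691 -2.898
v 2.962 -2.484 -2.784
v 2.968 -2.574 -3.518
f 2 1 5
f 2 5 3
f 3 5 6
f 3 6 4
f 5 1 7
f 5 7 6
f 6 7 8
f 6 8 4
f 7 1 9
f 7 9 8
f 8 9 10
f 8 10 4
f 9 1 11
f 9 11 10
f 10 11 12
f 10 12 4
f 11 1 13
f 11 13 12
f 12 13 14
f 12 14 4
f 13 1 15
f 13 15 14
f 14 15 16
f 14 16 4
f 15 1 17
f 15 17 16
f 16 17 18
f 16 18 4
f 17 1 19
f 17 19 18
f 18 19 20
f 18 20 4
f 19 1 21
f 19 21 20
f 20 21 22
f 20 22 4
f 21 1 2
f 21 2 22
f 22 2 3
f 22 3 4
f 24 23 26
f 24 26 25
f 26 23 27
f 26 27 25
f 27 23 28
f 27 28 25
f 28 23 29
f 28 29 25
f 29 23 30
f 29 30 25
f 30 23 31
f 30 31 25
f 31 23 32
f 31 32 25
f 32 23 33
f 32 33 25
f 33 23 34
f 33 34 25
f 34 23 35
f 34 35 25
f 35 23 36
f 35 36 25
f 36 23 37
f 36 37 25
f 37 23 38
f 37 38 25
f 38 23 39
f 38 39 25
f 39 23 40
f 39 40 25
f 40 23 24
f 40 24 25
f 41 78 57
f 78 52 81
f 57 81 46
f 78 81 57
f 41 57 53
f 57 46 58
f 53 58 42
f 57 58 53
f 41 53 62
f 53 42 63
f 62 63 48
f 53 63 62
f 41 62 74
f 62 48 77
f 74 77 51
f 62 77 74
f 41 74 78
f 74 51 82
f 78 82 52
f 74 82 78
f 42 58 69
f 58 46 72
f 69 72 50
f 58 72 69
f 46 81 59
f 81 52 80
f 59 80 45
f 81 80 59
f 52 82 79
f 82 51 75
f 79 75 43
f 82 75 79
f 51 77 76
f 77 48 64
f 76 64 47
f 77 64 76
f 48 63 68
f 63 42 65
f 68 65 49
f 63 65 68
f 44 70 56
f 70 50 71
f 56 71 45
f 70 71 56
f 44 56 54
f 56 45 55
f 54 55 43
f 56 55 54
f 44 54 61
f 54 43 60
f 61 60 47
f 54 60 61
f 44 61 66
f 61 47 67
f 66 67 49
f 61 67 66
f 44 66 70
f 66 49 73
f 70 73 50
f 66 73 70
f 45 71 59
f 71 50 72
f 59 72 46
f 71 72 59
f 43 55 79
f 55 45 80
f 79 80 52
f 55 80 79
f 47 60 76
f 60 43 75
f 76 75 51
f 60 75 76
f 49 67 68
f 67 47 64
f 68 64 48
f 67 64 68
f 50 73 69
f 73 49 65
f 69 65 42
f 73 65 69



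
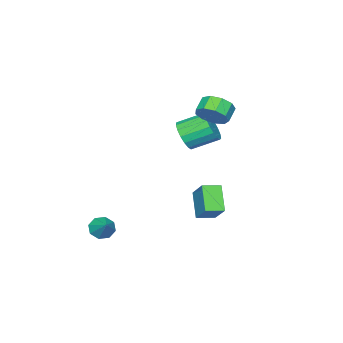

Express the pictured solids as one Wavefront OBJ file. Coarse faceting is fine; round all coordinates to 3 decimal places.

v 3.091 -1.966 -4.143
v 3.803 -2.263 -4.39
v 3.809 -1.014 -3.217
v 3.614 -1.784 -4.735
v 3.118 -1.412 -4.734
v 2.607 -1.364 -4.386
v 2.379 -1.669 -3.897
v 2.569 -2.148 -3.552
v 3.064 -2.52 -3.553
v 3.576 -2.568 -3.9
v -3.17 1.088 3.374
v -2.756 1.659 4.152
v -3.636 1.464 4.764
v -4.05 0.892 3.986
v -3.149 2.079 3.721
v -4.029 1.883 4.333
v -3.551 2.034 3.128
v -4.432 1.839 3.74
v -3.776 1.547 2.65
v -4.656 1.352 3.262
v -3.716 0.845 2.511
v -4.597 0.65 3.123
v -3.401 0.257 2.776
v -4.282 0.061 3.388
v -2.978 0.057 3.32
v -3.858 -0.139 3.933
v -2.644 0.34 3.89
v -3.525 0.144 4.502
v -2.557 0.972 4.219
v -3.437 0.777 4.831
v -1.96 0.651 -2.578
v -1.336 1.793 -1.306
v -2.892 1.34 -2.74
v -2.267 2.483 -1.469
v -1.013 1.617 -3.911
v -0.388 2.76 -2.64
v -1.944 2.307 -4.074
v -1.32 3.449 -2.802
v -3.215 -0.953 1.119
v -2.465 -0.857 1.904
v -3.495 0.47 2.726
v -4.245 0.373 1.941
v -2.311 -0.514 1.542
v -3.342 0.813 2.364
v -2.365 -0.271 1.083
v -3.396 1.055 1.905
v -2.614 -0.185 0.633
v -3.644 1.142 1.454
v -3 -0.275 0.294
v -4.03 1.052 1.115
v -3.435 -0.52 0.143
v -4.466 0.806 0.965
v -3.82 -0.865 0.217
v -4.85 0.462 1.039
v -4.066 -1.229 0.497
v -5.097 0.097 1.319
v -4.117 -1.531 0.92
v -5.148 -0.204 1.741
v -3.962 -1.7 1.388
v -4.992 -0.374 2.21
v -3.635 -1.698 1.795
v -4.666 -0.372 2.616
v -3.212 -1.526 2.047
v -4.243 -0.199 2.868
v -2.79 -1.222 2.086
v -3.82 0.105 2.908
f 2 1 4
f 2 4 3
f 4 1 5
f 4 5 3
f 5 1 6
f 5 6 3
f 6 1 7
f 6 7 3
f 7 1 8
f 7 8 3
f 8 1 9
f 8 9 3
f 9 1 10
f 9 10 3
f 10 1 2
f 10 2 3
f 12 11 15
f 12 15 13
f 13 15 16
f 13 16 14
f 15 11 17
f 15 17 16
f 16 17 18
f 16 18 14
f 17 11 19
f 17 19 18
f 18 19 20
f 18 20 14
f 19 11 21
f 19 21 20
f 20 21 22
f 20 22 14
f 21 11 23
f 21 23 22
f 22 23 24
f 22 24 14
f 23 11 25
f 23 25 24
f 24 25 26
f 24 26 14
f 25 11 27
f 25 27 26
f 26 27 28
f 26 28 14
f 27 11 29
f 27 29 28
f 28 29 30
f 28 30 14
f 29 11 12
f 29 12 30
f 30 12 13
f 30 13 14
f 32 34 31
f 35 32 31
f 31 34 33
f 33 35 31
f 32 38 34
f 36 32 35
f 36 38 32
f 34 38 33
f 37 35 33
f 33 38 37
f 37 36 35
f 38 36 37
f 40 39 43
f 40 43 41
f 41 43 44
f 41 44 42
f 43 39 45
f 43 45 44
f 44 45 46
f 44 46 42
f 45 39 47
f 45 47 46
f 46 47 48
f 46 48 42
f 47 39 49
f 47 49 48
f 48 49 50
f 48 50 42
f 49 39 51
f 49 51 50
f 50 51 52
f 50 52 42
f 51 39 53
f 51 53 52
f 52 53 54
f 52 54 42
f 53 39 55
f 53 55 54
f 54 55 56
f 54 56 42
f 55 39 57
f 55 57 56
f 56 57 58
f 56 58 42
f 57 39 59
f 57 59 58
f 58 59 60
f 58 60 42
f 59 39 61
f 59 61 60
f 60 61 62
f 60 62 42
f 61 39 63
f 61 63 62
f 62 63 64
f 62 64 42
f 63 39 65
f 63 65 64
f 64 65 66
f 64 66 42
f 65 39 40
f 65 40 66
f 66 40 41
f 66 41 42



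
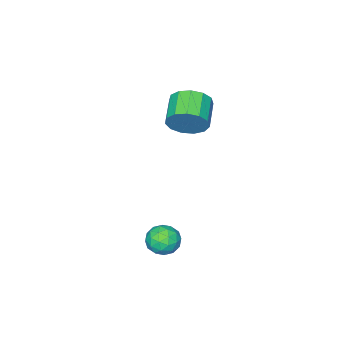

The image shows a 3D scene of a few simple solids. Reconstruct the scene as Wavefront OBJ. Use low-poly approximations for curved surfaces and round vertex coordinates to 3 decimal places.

v 3.02 2.75 -0.47
v 3.752 2.802 -0.415
v 3.128 1.618 -0.825
v 3.86 1.67 -0.77
v 3.443 1.68 -0.163
v 3.377 2.379 0.056
v 3.503 2.041 -1.296
v 3.437 2.74 -1.077
v 4.051 2.364 -0.926
v 4.014 2.14 -0.225
v 2.866 2.28 -1.015
v 2.829 2.056 -0.314
v 3.377 2.875 -0.411
v 3.503 1.545 -0.829
v 3.258 1.55 -0.472
v 3.689 1.581 -0.44
v 3.156 2.627 -0.134
v 3.587 2.657 -0.102
v 3.405 1.997 0.046
v 3.293 1.763 -1.138
v 3.724 1.793 -1.106
v 3.191 2.839 -0.8
v 3.622 2.87 -0.768
v 3.475 2.423 -1.286
v 3.983 2.648 -0.679
v 4.046 1.983 -0.888
v 3.836 2.201 -1.197
v 3.797 2.612 -1.068
v 3.961 2.517 -0.267
v 4.024 1.852 -0.476
v 3.779 1.857 -0.12
v 3.74 2.268 0.01
v 4.136 2.26 -0.568
v 2.856 2.568 -0.764
v 2.919 1.903 -0.973
v 3.14 2.152 -1.25
v 3.101 2.563 -1.12
v 2.834 2.437 -0.352
v 2.897 1.772 -0.561
v 3.083 1.808 -0.172
v 3.044 2.219 -0.043
v 2.744 2.16 -0.672
v -0.799 -0.714 2.437
v -0.282 -0.898 3.15
v -1.284 -1.671 3.676
v -1.801 -1.486 2.963
v -0.544 -0.48 3.268
v -1.545 -1.252 3.794
v -0.886 -0.135 3.121
v -1.888 -0.908 3.647
v -1.201 0.025 2.758
v -2.202 -0.748 3.284
v -1.388 -0.049 2.292
v -2.39 -0.821 2.818
v -1.388 -0.334 1.873
v -2.39 -1.106 2.399
v -1.202 -0.739 1.633
v -2.203 -1.512 2.158
v -0.887 -1.137 1.648
v -1.889 -1.91 2.173
v -0.545 -1.4 1.913
v -1.546 -2.173 2.439
v -0.283 -1.445 2.345
v -1.285 -2.218 2.871
v -0.185 -1.258 2.807
v -1.187 -2.031 3.332
f 1 38 17
f 38 12 41
f 17 41 6
f 38 41 17
f 1 17 13
f 17 6 18
f 13 18 2
f 17 18 13
f 1 13 22
f 13 2 23
f 22 23 8
f 13 23 22
f 1 22 34
f 22 8 37
f 34 37 11
f 22 37 34
f 1 34 38
f 34 11 42
f 38 42 12
f 34 42 38
f 2 18 29
f 18 6 32
f 29 32 10
f 18 32 29
f 6 41 19
f 41 12 40
f 19 40 5
f 41 40 19
f 12 42 39
f 42 11 35
f 39 35 3
f 42 35 39
f 11 37 36
f 37 8 24
f 36 24 7
f 37 24 36
f 8 23 28
f 23 2 25
f 28 25 9
f 23 25 28
f 4 30 16
f 30 10 31
f 16 31 5
f 30 31 16
f 4 16 14
f 16 5 15
f 14 15 3
f 16 15 14
f 4 14 21
f 14 3 20
f 21 20 7
f 14 20 21
f 4 21 26
f 21 7 27
f 26 27 9
f 21 27 26
f 4 26 30
f 26 9 33
f 30 33 10
f 26 33 30
f 5 31 19
f 31 10 32
f 19 32 6
f 31 32 19
f 3 15 39
f 15 5 40
f 39 40 12
f 15 40 39
f 7 20 36
f 20 3 35
f 36 35 11
f 20 35 36
f 9 27 28
f 27 7 24
f 28 24 8
f 27 24 28
f 10 33 29
f 33 9 25
f 29 25 2
f 33 25 29
f 44 43 47
f 44 47 45
f 45 47 48
f 45 48 46
f 47 43 49
f 47 49 48
f 48 49 50
f 48 50 46
f 49 43 51
f 49 51 50
f 50 51 52
f 50 52 46
f 51 43 53
f 51 53 52
f 52 53 54
f 52 54 46
f 53 43 55
f 53 55 54
f 54 55 56
f 54 56 46
f 55 43 57
f 55 57 56
f 56 57 58
f 56 58 46
f 57 43 59
f 57 59 58
f 58 59 60
f 58 60 46
f 59 43 61
f 59 61 60
f 60 61 62
f 60 62 46
f 61 43 63
f 61 63 62
f 62 63 64
f 62 64 46
f 63 43 65
f 63 65 64
f 64 65 66
f 64 66 46
f 65 43 44
f 65 44 66
f 66 44 45
f 66 45 46



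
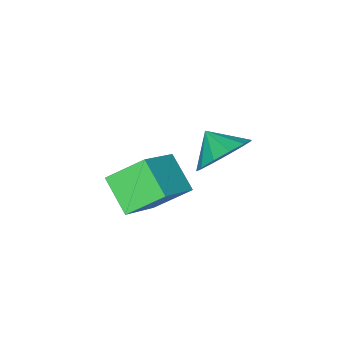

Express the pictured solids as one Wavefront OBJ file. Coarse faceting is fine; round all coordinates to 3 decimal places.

v 0.671 1.107 -4.142
v 1.035 1.595 -3.324
v 0.529 0.233 -3.558
v 0.467 1.685 -3.326
v -0.036 1.591 -3.588
v -0.315 1.344 -4.025
v -0.281 1.021 -4.5
v 0.055 0.726 -4.861
v 0.586 0.551 -4.993
v 1.144 0.553 -4.856
v 1.552 0.731 -4.491
v 1.68 1.028 -4.016
v 1.487 1.35 -3.581
v 1.954 0.125 -3.703
v 3.546 0.411 -2.527
v 2.325 1.232 -4.475
v 3.917 1.518 -3.299
v 2.743 -0.738 -4.561
v 4.335 -0.452 -3.385
v 3.114 0.369 -5.333
v 4.706 0.655 -4.157
f 2 1 4
f 2 4 3
f 4 1 5
f 4 5 3
f 5 1 6
f 5 6 3
f 6 1 7
f 6 7 3
f 7 1 8
f 7 8 3
f 8 1 9
f 8 9 3
f 9 1 10
f 9 10 3
f 10 1 11
f 10 11 3
f 11 1 12
f 11 12 3
f 12 1 13
f 12 13 3
f 13 1 2
f 13 2 3
f 15 17 14
f 18 15 14
f 14 17 16
f 16 18 14
f 15 21 17
f 19 15 18
f 19 21 15
f 17 21 16
f 20 18 16
f 16 21 20
f 20 19 18
f 21 19 20



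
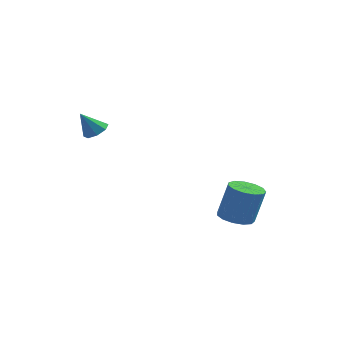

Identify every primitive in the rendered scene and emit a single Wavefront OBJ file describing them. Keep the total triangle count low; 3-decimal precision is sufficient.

v -3.496 -0.02 3.084
v -2.95 0.223 3.468
v -4.124 -0.46 4.256
v -3.339 0.596 3.4
v -3.82 0.609 3.148
v -4.111 0.254 2.858
v -4.042 -0.262 2.701
v -3.653 -0.636 2.768
v -3.173 -0.648 3.021
v -2.881 -0.293 3.311
v 2.609 2.977 -3.114
v 3.211 3.704 -3.337
v 3.713 3.91 -1.309
v 3.111 3.183 -1.086
v 2.724 3.932 -3.24
v 3.226 4.138 -1.211
v 2.2 3.857 -3.102
v 2.703 4.063 -1.074
v 1.806 3.502 -2.969
v 2.309 3.708 -0.94
v 1.667 2.981 -2.881
v 2.17 3.187 -0.853
v 1.827 2.458 -2.868
v 2.329 2.664 -0.839
v 2.235 2.101 -2.933
v 2.737 2.307 -0.904
v 2.762 2.021 -3.055
v 3.264 2.227 -1.026
v 3.24 2.245 -3.196
v 3.742 2.451 -1.168
v 3.518 2.701 -3.311
v 4.02 2.907 -1.283
v 3.507 3.245 -3.364
v 4.009 3.451 -1.335
f 2 1 4
f 2 4 3
f 4 1 5
f 4 5 3
f 5 1 6
f 5 6 3
f 6 1 7
f 6 7 3
f 7 1 8
f 7 8 3
f 8 1 9
f 8 9 3
f 9 1 10
f 9 10 3
f 10 1 2
f 10 2 3
f 12 11 15
f 12 15 13
f 13 15 16
f 13 16 14
f 15 11 17
f 15 17 16
f 16 17 18
f 16 18 14
f 17 11 19
f 17 19 18
f 18 19 20
f 18 20 14
f 19 11 21
f 19 21 20
f 20 21 22
f 20 22 14
f 21 11 23
f 21 23 22
f 22 23 24
f 22 24 14
f 23 11 25
f 23 25 24
f 24 25 26
f 24 26 14
f 25 11 27
f 25 27 26
f 26 27 28
f 26 28 14
f 27 11 29
f 27 29 28
f 28 29 30
f 28 30 14
f 29 11 31
f 29 31 30
f 30 31 32
f 30 32 14
f 31 11 33
f 31 33 32
f 32 33 34
f 32 34 14
f 33 11 12
f 33 12 34
f 34 12 13
f 34 13 14



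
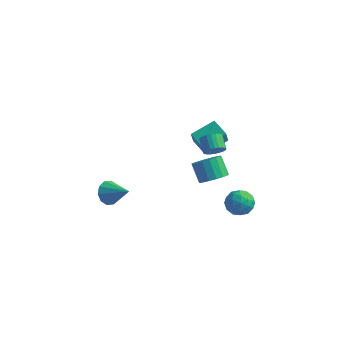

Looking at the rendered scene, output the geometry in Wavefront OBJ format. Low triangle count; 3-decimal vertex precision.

v 3.105 -1.456 3.592
v 3.597 -1.408 4.058
v 3.008 -0.757 4.614
v 2.515 -0.804 4.148
v 3.662 -1.21 3.894
v 3.073 -0.558 4.45
v 3.642 -1.049 3.684
v 3.053 -0.397 4.24
v 3.539 -0.95 3.46
v 2.95 -0.298 4.017
v 3.371 -0.928 3.256
v 2.782 -0.276 3.813
v 3.162 -0.986 3.103
v 2.573 -0.335 3.66
v 2.944 -1.116 3.025
v 2.355 -0.465 3.581
v 2.751 -1.298 3.033
v 2.162 -0.646 3.589
v 2.612 -1.503 3.126
v 2.023 -0.852 3.682
v 2.547 -1.702 3.29
v 1.958 -1.05 3.846
v 2.567 -1.863 3.5
v 1.978 -1.211 4.056
v 2.67 -1.962 3.723
v 2.081 -1.31 4.28
v 2.838 -1.984 3.927
v 2.249 -1.332 4.484
v 3.047 -1.925 4.08
v 2.458 -1.274 4.637
v 3.265 -1.795 4.159
v 2.676 -1.144 4.715
v 3.458 -1.614 4.151
v 2.869 -0.962 4.707
v 0.57 2.292 -0.506
v 0.859 1.409 0.906
v -0.453 2.741 -0.016
v -0.165 1.857 1.396
v 1.465 3.623 0.144
v 1.753 2.739 1.556
v 0.441 4.071 0.634
v 0.73 3.188 2.046
v -4.585 -0.51 -4.244
v -4.138 -0.723 -5.008
v -3.035 -0.73 -3.276
v -4.104 -0.166 -4.936
v -4.253 0.26 -4.599
v -4.529 0.391 -4.127
v -4.826 0.179 -3.7
v -5.031 -0.297 -3.48
v -5.066 -0.853 -3.552
v -4.916 -1.279 -3.888
v -4.64 -1.41 -4.36
v -4.343 -1.198 -4.788
v 4.181 -3.684 3.222
v 4.621 -4.206 3.793
v 3.879 -3.718 4.81
v 3.439 -3.196 4.238
v 4.849 -3.846 3.787
v 4.107 -3.358 4.804
v 4.924 -3.449 3.651
v 4.182 -2.961 4.668
v 4.829 -3.106 3.417
v 4.087 -2.618 4.434
v 4.585 -2.896 3.138
v 3.844 -2.408 4.155
v 4.249 -2.866 2.878
v 3.507 -2.378 3.895
v 3.897 -3.023 2.697
v 3.155 -2.535 3.714
v 3.61 -3.332 2.636
v 2.868 -2.844 3.653
v 3.454 -3.722 2.709
v 2.712 -3.234 3.726
v 3.464 -4.102 2.9
v 2.723 -3.614 3.917
v 3.639 -4.388 3.164
v 2.897 -3.9 4.181
v 3.938 -4.511 3.441
v 3.196 -4.023 4.458
v 4.292 -4.446 3.668
v 3.55 -3.958 4.685
v 2.998 1.162 -2.424
v 3.85 1.349 -2.007
v 3.65 -0.009 -3.233
v 4.502 0.178 -2.816
v 3.778 -0.189 -2.291
v 3.375 0.535 -1.791
v 4.125 0.805 -3.449
v 3.722 1.529 -2.949
v 4.547 1.129 -2.641
v 4.333 0.514 -1.925
v 3.167 0.826 -3.315
v 2.953 0.211 -2.599
v 3.367 1.358 -2.144
v 4.133 -0.018 -3.096
v 3.707 -0.234 -2.787
v 4.209 -0.124 -2.542
v 3.087 0.879 -2.017
v 3.589 0.989 -1.772
v 3.546 0.086 -1.939
v 3.911 0.351 -3.468
v 4.413 0.461 -3.223
v 3.291 1.464 -2.698
v 3.793 1.574 -2.453
v 3.954 1.254 -3.301
v 4.278 1.339 -2.272
v 4.661 0.651 -2.748
v 4.439 1.019 -3.12
v 4.202 1.444 -2.826
v 4.152 0.977 -1.851
v 4.535 0.289 -2.327
v 4.109 0.074 -2.018
v 3.872 0.499 -1.724
v 4.561 0.848 -2.224
v 2.965 1.051 -2.913
v 3.348 0.363 -3.389
v 3.628 0.841 -3.516
v 3.391 1.266 -3.222
v 2.839 0.689 -2.492
v 3.222 0.001 -2.968
v 3.298 -0.104 -2.414
v 3.061 0.321 -2.12
v 2.939 0.492 -3.016
f 2 1 5
f 2 5 3
f 3 5 6
f 3 6 4
f 5 1 7
f 5 7 6
f 6 7 8
f 6 8 4
f 7 1 9
f 7 9 8
f 8 9 10
f 8 10 4
f 9 1 11
f 9 11 10
f 10 11 12
f 10 12 4
f 11 1 13
f 11 13 12
f 12 13 14
f 12 14 4
f 13 1 15
f 13 15 14
f 14 15 16
f 14 16 4
f 15 1 17
f 15 17 16
f 16 17 18
f 16 18 4
f 17 1 19
f 17 19 18
f 18 19 20
f 18 20 4
f 19 1 21
f 19 21 20
f 20 21 22
f 20 22 4
f 21 1 23
f 21 23 22
f 22 23 24
f 22 24 4
f 23 1 25
f 23 25 24
f 24 25 26
f 24 26 4
f 25 1 27
f 25 27 26
f 26 27 28
f 26 28 4
f 27 1 29
f 27 29 28
f 28 29 30
f 28 30 4
f 29 1 31
f 29 31 30
f 30 31 32
f 30 32 4
f 31 1 33
f 31 33 32
f 32 33 34
f 32 34 4
f 33 1 2
f 33 2 34
f 34 2 3
f 34 3 4
f 36 38 35
f 39 36 35
f 35 38 37
f 37 39 35
f 36 42 38
f 40 36 39
f 40 42 36
f 38 42 37
f 41 39 37
f 37 42 41
f 41 40 39
f 42 40 41
f 44 43 46
f 44 46 45
f 46 43 47
f 46 47 45
f 47 43 48
f 47 48 45
f 48 43 49
f 48 49 45
f 49 43 50
f 49 50 45
f 50 43 51
f 50 51 45
f 51 43 52
f 51 52 45
f 52 43 53
f 52 53 45
f 53 43 54
f 53 54 45
f 54 43 44
f 54 44 45
f 56 55 59
f 56 59 57
f 57 59 60
f 57 60 58
f 59 55 61
f 59 61 60
f 60 61 62
f 60 62 58
f 61 55 63
f 61 63 62
f 62 63 64
f 62 64 58
f 63 55 65
f 63 65 64
f 64 65 66
f 64 66 58
f 65 55 67
f 65 67 66
f 66 67 68
f 66 68 58
f 67 55 69
f 67 69 68
f 68 69 70
f 68 70 58
f 69 55 71
f 69 71 70
f 70 71 72
f 70 72 58
f 71 55 73
f 71 73 72
f 72 73 74
f 72 74 58
f 73 55 75
f 73 75 74
f 74 75 76
f 74 76 58
f 75 55 77
f 75 77 76
f 76 77 78
f 76 78 58
f 77 55 79
f 77 79 78
f 78 79 80
f 78 80 58
f 79 55 81
f 79 81 80
f 80 81 82
f 80 82 58
f 81 55 56
f 81 56 82
f 82 56 57
f 82 57 58
f 83 120 99
f 120 94 123
f 99 123 88
f 120 123 99
f 83 99 95
f 99 88 100
f 95 100 84
f 99 100 95
f 83 95 104
f 95 84 105
f 104 105 90
f 95 105 104
f 83 104 116
f 104 90 119
f 116 119 93
f 104 119 116
f 83 116 120
f 116 93 124
f 120 124 94
f 116 124 120
f 84 100 111
f 100 88 114
f 111 114 92
f 100 114 111
f 88 123 101
f 123 94 122
f 101 122 87
f 123 122 101
f 94 124 121
f 124 93 117
f 121 117 85
f 124 117 121
f 93 119 118
f 119 90 106
f 118 106 89
f 119 106 118
f 90 105 110
f 105 84 107
f 110 107 91
f 105 107 110
f 86 112 98
f 112 92 113
f 98 113 87
f 112 113 98
f 86 98 96
f 98 87 97
f 96 97 85
f 98 97 96
f 86 96 103
f 96 85 102
f 103 102 89
f 96 102 103
f 86 103 108
f 103 89 109
f 108 109 91
f 103 109 108
f 86 108 112
f 108 91 115
f 112 115 92
f 108 115 112
f 87 113 101
f 113 92 114
f 101 114 88
f 113 114 101
f 85 97 121
f 97 87 122
f 121 122 94
f 97 122 121
f 89 102 118
f 102 85 117
f 118 117 93
f 102 117 118
f 91 109 110
f 109 89 106
f 110 106 90
f 109 106 110
f 92 115 111
f 115 91 107
f 111 107 84
f 115 107 111



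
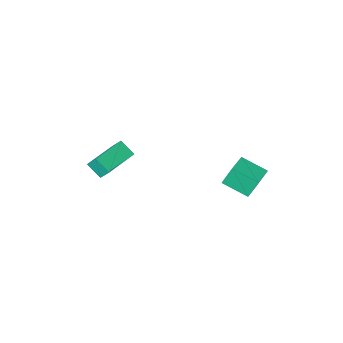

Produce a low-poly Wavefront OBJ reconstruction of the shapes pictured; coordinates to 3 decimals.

v -3.1 1.335 1.211
v -3.459 1.608 2.236
v -3.788 2.409 0.684
v -4.147 2.682 1.71
v -2.093 2.058 1.37
v -2.452 2.331 2.396
v -2.781 3.132 0.844
v -3.14 3.405 1.869
v -0.194 -4.181 0.507
v -0.386 -3.713 1.126
v -0.478 -3.487 -0.108
v -0.671 -3.018 0.511
v 1.611 -3.442 0.509
v 1.418 -2.973 1.128
v 1.326 -2.747 -0.106
v 1.134 -2.279 0.513
f 2 4 1
f 5 2 1
f 1 4 3
f 3 5 1
f 2 8 4
f 6 2 5
f 6 8 2
f 4 8 3
f 7 5 3
f 3 8 7
f 7 6 5
f 8 6 7
f 10 12 9
f 13 10 9
f 9 12 11
f 11 13 9
f 10 16 12
f 14 10 13
f 14 16 10
f 12 16 11
f 15 13 11
f 11 16 15
f 15 14 13
f 16 14 15



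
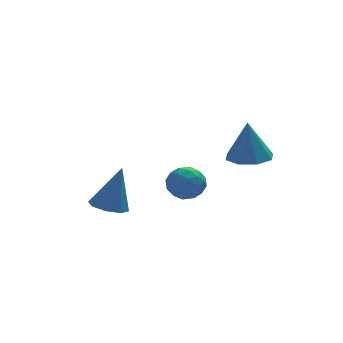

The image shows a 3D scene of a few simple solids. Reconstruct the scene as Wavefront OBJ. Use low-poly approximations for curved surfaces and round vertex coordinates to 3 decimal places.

v 1.535 3.917 -1.729
v 2.231 4.476 -1.695
v 2.429 2.824 -2.045
v 3.125 3.383 -2.011
v 2.684 3.173 -1.262
v 2.132 3.848 -1.067
v 2.528 3.452 -2.673
v 1.976 4.127 -2.478
v 2.845 4.189 -2.278
v 2.941 4.016 -1.407
v 1.719 3.284 -2.333
v 1.815 3.111 -1.462
v 1.805 4.292 -1.685
v 2.855 3.008 -2.055
v 2.596 2.884 -1.615
v 3.005 3.213 -1.596
v 1.746 3.923 -1.316
v 2.156 4.252 -1.296
v 2.422 3.486 -1.041
v 2.504 3.048 -2.444
v 2.914 3.377 -2.424
v 1.655 4.087 -2.144
v 2.064 4.416 -2.125
v 2.238 3.814 -2.699
v 2.575 4.452 -2.007
v 3.1 3.81 -2.193
v 2.749 3.851 -2.582
v 2.425 4.247 -2.467
v 2.631 4.351 -1.495
v 3.157 3.709 -1.68
v 2.897 3.585 -1.241
v 2.573 3.982 -1.126
v 2.992 4.182 -1.838
v 1.503 3.591 -2.06
v 2.029 2.949 -2.245
v 2.087 3.318 -2.614
v 1.763 3.715 -2.499
v 1.56 3.49 -1.547
v 2.085 2.848 -1.733
v 2.235 3.053 -1.273
v 1.911 3.449 -1.158
v 1.668 3.118 -1.902
v -1.185 2.468 -2.029
v -0.458 2.768 -2.323
v -0.535 2.792 -0.091
v -0.903 3.227 -2.251
v -1.513 3.241 -2.049
v -1.931 2.802 -1.835
v -1.912 2.167 -1.735
v -1.468 1.708 -1.807
v -0.858 1.694 -2.009
v -0.439 2.133 -2.223
v 3.501 -1.107 2.065
v 4.151 -0.43 2.014
v 3.459 -0.933 3.835
v 3.481 -0.172 1.972
v 2.823 -0.461 1.985
v 2.562 -1.129 2.044
v 2.851 -1.784 2.115
v 3.522 -2.042 2.157
v 4.18 -1.752 2.144
v 4.441 -1.084 2.085
f 1 38 17
f 38 12 41
f 17 41 6
f 38 41 17
f 1 17 13
f 17 6 18
f 13 18 2
f 17 18 13
f 1 13 22
f 13 2 23
f 22 23 8
f 13 23 22
f 1 22 34
f 22 8 37
f 34 37 11
f 22 37 34
f 1 34 38
f 34 11 42
f 38 42 12
f 34 42 38
f 2 18 29
f 18 6 32
f 29 32 10
f 18 32 29
f 6 41 19
f 41 12 40
f 19 40 5
f 41 40 19
f 12 42 39
f 42 11 35
f 39 35 3
f 42 35 39
f 11 37 36
f 37 8 24
f 36 24 7
f 37 24 36
f 8 23 28
f 23 2 25
f 28 25 9
f 23 25 28
f 4 30 16
f 30 10 31
f 16 31 5
f 30 31 16
f 4 16 14
f 16 5 15
f 14 15 3
f 16 15 14
f 4 14 21
f 14 3 20
f 21 20 7
f 14 20 21
f 4 21 26
f 21 7 27
f 26 27 9
f 21 27 26
f 4 26 30
f 26 9 33
f 30 33 10
f 26 33 30
f 5 31 19
f 31 10 32
f 19 32 6
f 31 32 19
f 3 15 39
f 15 5 40
f 39 40 12
f 15 40 39
f 7 20 36
f 20 3 35
f 36 35 11
f 20 35 36
f 9 27 28
f 27 7 24
f 28 24 8
f 27 24 28
f 10 33 29
f 33 9 25
f 29 25 2
f 33 25 29
f 44 43 46
f 44 46 45
f 46 43 47
f 46 47 45
f 47 43 48
f 47 48 45
f 48 43 49
f 48 49 45
f 49 43 50
f 49 50 45
f 50 43 51
f 50 51 45
f 51 43 52
f 51 52 45
f 52 43 44
f 52 44 45
f 54 53 56
f 54 56 55
f 56 53 57
f 56 57 55
f 57 53 58
f 57 58 55
f 58 53 59
f 58 59 55
f 59 53 60
f 59 60 55
f 60 53 61
f 60 61 55
f 61 53 62
f 61 62 55
f 62 53 54
f 62 54 55



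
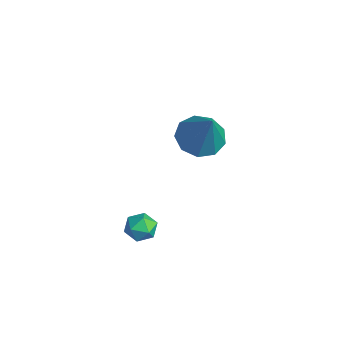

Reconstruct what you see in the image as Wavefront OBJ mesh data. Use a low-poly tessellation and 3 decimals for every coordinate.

v 1.421 -1.129 -0.611
v 2.001 -0.888 -0.744
v 1.659 -1.992 -1.136
v 2.239 -1.751 -1.269
v 2.091 -1.919 -0.667
v 1.944 -1.386 -0.343
v 1.716 -1.494 -1.537
v 1.569 -0.961 -1.213
v 2.183 -1.114 -1.316
v 2.415 -1.377 -0.779
v 1.245 -1.503 -1.101
v 1.477 -1.766 -0.564
v -2.745 2.8 -0.927
v -1.936 3.036 -1.448
v -1.615 2.76 0.807
v -2.246 3.598 -1.234
v -2.789 3.787 -0.876
v -3.311 3.514 -0.542
v -3.568 2.907 -0.388
v -3.44 2.249 -0.487
v -2.986 1.849 -0.792
v -2.419 1.894 -1.16
v -2.005 2.363 -1.419
f 1 12 6
f 1 6 2
f 1 2 8
f 1 8 11
f 1 11 12
f 2 6 10
f 6 12 5
f 12 11 3
f 11 8 7
f 8 2 9
f 4 10 5
f 4 5 3
f 4 3 7
f 4 7 9
f 4 9 10
f 5 10 6
f 3 5 12
f 7 3 11
f 9 7 8
f 10 9 2
f 14 13 16
f 14 16 15
f 16 13 17
f 16 17 15
f 17 13 18
f 17 18 15
f 18 13 19
f 18 19 15
f 19 13 20
f 19 20 15
f 20 13 21
f 20 21 15
f 21 13 22
f 21 22 15
f 22 13 23
f 22 23 15
f 23 13 14
f 23 14 15



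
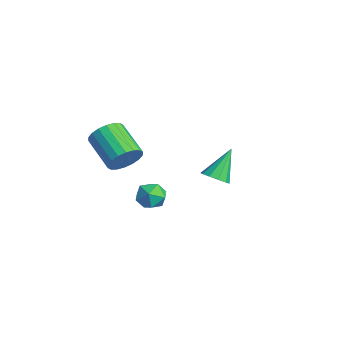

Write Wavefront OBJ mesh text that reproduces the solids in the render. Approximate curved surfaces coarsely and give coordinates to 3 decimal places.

v -0.989 -2.207 -0.097
v -0.549 -2.724 0.553
v -2.311 -3.051 1.486
v -2.751 -2.533 0.837
v -0.534 -2.339 0.715
v -2.296 -2.665 1.649
v -0.61 -1.928 0.717
v -2.371 -2.254 1.65
v -0.76 -1.571 0.557
v -2.522 -1.898 1.491
v -0.956 -1.341 0.268
v -2.718 -1.667 1.201
v -1.159 -1.282 -0.093
v -2.92 -1.608 0.84
v -1.328 -1.407 -0.455
v -3.089 -1.733 0.478
v -1.429 -1.689 -0.746
v -3.191 -2.016 0.187
v -1.444 -2.075 -0.909
v -3.206 -2.401 0.025
v -1.369 -2.486 -0.91
v -3.13 -2.812 0.023
v -1.218 -2.842 -0.751
v -2.98 -3.169 0.183
v -1.022 -3.073 -0.461
v -2.784 -3.399 0.472
v -0.82 -3.132 -0.1
v -2.581 -3.458 0.833
v -0.651 -3.007 0.262
v -2.412 -3.333 1.195
v -3.449 3.415 -4.268
v -3.049 2.943 -3.777
v -4.031 4.545 -2.712
v -2.748 3.299 -3.923
v -2.715 3.699 -4.201
v -2.963 3.99 -4.505
v -3.396 4.062 -4.718
v -3.849 3.886 -4.76
v -4.15 3.53 -4.614
v -4.183 3.13 -4.336
v -3.936 2.839 -4.032
v -3.503 2.768 -3.818
v 0.366 -0.709 -1.822
v 0.79 -1.079 -2.462
v 0.17 -1.941 -1.238
v 0.594 -2.311 -1.878
v 1.009 -1.819 -1.32
v 1.13 -1.057 -1.681
v -0.17 -1.963 -2.019
v -0.049 -1.201 -2.38
v 0.459 -1.854 -2.583
v 1.187 -1.765 -2.151
v -0.227 -1.255 -1.549
v 0.501 -1.166 -1.117
f 2 1 5
f 2 5 3
f 3 5 6
f 3 6 4
f 5 1 7
f 5 7 6
f 6 7 8
f 6 8 4
f 7 1 9
f 7 9 8
f 8 9 10
f 8 10 4
f 9 1 11
f 9 11 10
f 10 11 12
f 10 12 4
f 11 1 13
f 11 13 12
f 12 13 14
f 12 14 4
f 13 1 15
f 13 15 14
f 14 15 16
f 14 16 4
f 15 1 17
f 15 17 16
f 16 17 18
f 16 18 4
f 17 1 19
f 17 19 18
f 18 19 20
f 18 20 4
f 19 1 21
f 19 21 20
f 20 21 22
f 20 22 4
f 21 1 23
f 21 23 22
f 22 23 24
f 22 24 4
f 23 1 25
f 23 25 24
f 24 25 26
f 24 26 4
f 25 1 27
f 25 27 26
f 26 27 28
f 26 28 4
f 27 1 29
f 27 29 28
f 28 29 30
f 28 30 4
f 29 1 2
f 29 2 30
f 30 2 3
f 30 3 4
f 32 31 34
f 32 34 33
f 34 31 35
f 34 35 33
f 35 31 36
f 35 36 33
f 36 31 37
f 36 37 33
f 37 31 38
f 37 38 33
f 38 31 39
f 38 39 33
f 39 31 40
f 39 40 33
f 40 31 41
f 40 41 33
f 41 31 42
f 41 42 33
f 42 31 32
f 42 32 33
f 43 54 48
f 43 48 44
f 43 44 50
f 43 50 53
f 43 53 54
f 44 48 52
f 48 54 47
f 54 53 45
f 53 50 49
f 50 44 51
f 46 52 47
f 46 47 45
f 46 45 49
f 46 49 51
f 46 51 52
f 47 52 48
f 45 47 54
f 49 45 53
f 51 49 50
f 52 51 44



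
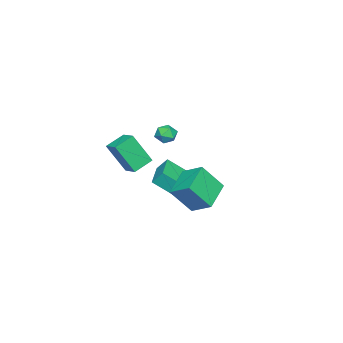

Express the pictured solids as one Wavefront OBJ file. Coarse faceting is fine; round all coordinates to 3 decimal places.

v 2.275 -2.326 2.839
v 2.669 -3.336 4.742
v 2.848 -1.463 3.178
v 3.242 -2.473 5.081
v 3.398 -2.867 2.319
v 3.792 -3.877 4.222
v 3.971 -2.004 2.658
v 4.365 -3.014 4.561
v 0.328 -0.759 1.272
v 0.581 0.567 2.033
v -0.361 0.298 -0.343
v -0.108 1.625 0.417
v 2.248 -0.685 0.503
v 2.501 0.642 1.263
v 1.559 0.373 -1.113
v 1.812 1.699 -0.352
v -4.691 -4.814 -1.691
v -4.862 -4.177 -0.861
v -5.173 -3.445 -2.839
v -5.344 -2.809 -2.009
v -2.616 -4.151 -1.771
v -2.787 -3.515 -0.941
v -3.098 -2.783 -2.919
v -3.269 -2.146 -2.089
v -3.609 -2.902 2.358
v -3.037 -3.144 2.809
v -3.383 -3.836 1.571
v -2.811 -4.078 2.022
v -3.539 -4.138 2.259
v -3.679 -3.561 2.745
v -2.741 -3.419 1.635
v -2.881 -2.842 2.121
v -2.501 -3.464 2.362
v -2.994 -3.908 2.748
v -3.426 -3.072 1.632
v -3.919 -3.516 2.018
f 2 4 1
f 5 2 1
f 1 4 3
f 3 5 1
f 2 8 4
f 6 2 5
f 6 8 2
f 4 8 3
f 7 5 3
f 3 8 7
f 7 6 5
f 8 6 7
f 10 12 9
f 13 10 9
f 9 12 11
f 11 13 9
f 10 16 12
f 14 10 13
f 14 16 10
f 12 16 11
f 15 13 11
f 11 16 15
f 15 14 13
f 16 14 15
f 18 20 17
f 21 18 17
f 17 20 19
f 19 21 17
f 18 24 20
f 22 18 21
f 22 24 18
f 20 24 19
f 23 21 19
f 19 24 23
f 23 22 21
f 24 22 23
f 25 36 30
f 25 30 26
f 25 26 32
f 25 32 35
f 25 35 36
f 26 30 34
f 30 36 29
f 36 35 27
f 35 32 31
f 32 26 33
f 28 34 29
f 28 29 27
f 28 27 31
f 28 31 33
f 28 33 34
f 29 34 30
f 27 29 36
f 31 27 35
f 33 31 32
f 34 33 26



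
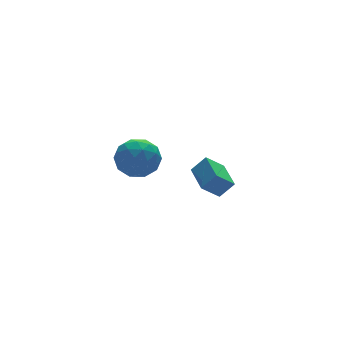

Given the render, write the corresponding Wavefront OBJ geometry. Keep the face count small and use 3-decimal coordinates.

v -3.044 -0.744 3.909
v -2.431 -1.614 3.358
v -4.709 -1.546 3.322
v -4.096 -2.416 2.771
v -4.114 -2.361 3.968
v -3.084 -1.866 4.331
v -4.056 -1.294 2.349
v -3.026 -0.799 2.712
v -3.056 -1.954 2.394
v -3.092 -2.613 3.394
v -4.048 -0.547 3.286
v -4.084 -1.206 4.286
v -2.591 -1.109 3.685
v -4.549 -2.051 2.995
v -4.559 -2.019 3.699
v -4.199 -2.53 3.374
v -2.975 -1.257 4.257
v -2.615 -1.768 3.933
v -3.604 -2.207 4.292
v -4.525 -1.392 2.747
v -4.165 -1.903 2.423
v -2.941 -0.63 3.306
v -2.581 -1.141 2.981
v -3.536 -0.953 2.388
v -2.598 -1.82 2.794
v -3.577 -2.291 2.449
v -3.554 -1.632 2.201
v -2.949 -1.341 2.415
v -2.619 -2.208 3.382
v -3.598 -2.679 3.037
v -3.608 -2.646 3.741
v -3.003 -2.355 3.954
v -2.987 -2.407 2.816
v -3.542 -0.481 3.643
v -4.521 -0.952 3.298
v -4.137 -0.805 2.726
v -3.532 -0.514 2.939
v -3.563 -0.869 4.231
v -4.542 -1.34 3.886
v -4.191 -1.819 4.265
v -3.586 -1.528 4.479
v -4.153 -0.753 3.864
v 2.377 1.065 -2.846
v 1.375 1.185 -1.963
v 2.774 2.891 -2.641
v 1.773 3.011 -1.758
v 3.107 0.809 -1.982
v 2.106 0.929 -1.099
v 3.505 2.635 -1.777
v 2.503 2.755 -0.894
f 1 38 17
f 38 12 41
f 17 41 6
f 38 41 17
f 1 17 13
f 17 6 18
f 13 18 2
f 17 18 13
f 1 13 22
f 13 2 23
f 22 23 8
f 13 23 22
f 1 22 34
f 22 8 37
f 34 37 11
f 22 37 34
f 1 34 38
f 34 11 42
f 38 42 12
f 34 42 38
f 2 18 29
f 18 6 32
f 29 32 10
f 18 32 29
f 6 41 19
f 41 12 40
f 19 40 5
f 41 40 19
f 12 42 39
f 42 11 35
f 39 35 3
f 42 35 39
f 11 37 36
f 37 8 24
f 36 24 7
f 37 24 36
f 8 23 28
f 23 2 25
f 28 25 9
f 23 25 28
f 4 30 16
f 30 10 31
f 16 31 5
f 30 31 16
f 4 16 14
f 16 5 15
f 14 15 3
f 16 15 14
f 4 14 21
f 14 3 20
f 21 20 7
f 14 20 21
f 4 21 26
f 21 7 27
f 26 27 9
f 21 27 26
f 4 26 30
f 26 9 33
f 30 33 10
f 26 33 30
f 5 31 19
f 31 10 32
f 19 32 6
f 31 32 19
f 3 15 39
f 15 5 40
f 39 40 12
f 15 40 39
f 7 20 36
f 20 3 35
f 36 35 11
f 20 35 36
f 9 27 28
f 27 7 24
f 28 24 8
f 27 24 28
f 10 33 29
f 33 9 25
f 29 25 2
f 33 25 29
f 44 46 43
f 47 44 43
f 43 46 45
f 45 47 43
f 44 50 46
f 48 44 47
f 48 50 44
f 46 50 45
f 49 47 45
f 45 50 49
f 49 48 47
f 50 48 49

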